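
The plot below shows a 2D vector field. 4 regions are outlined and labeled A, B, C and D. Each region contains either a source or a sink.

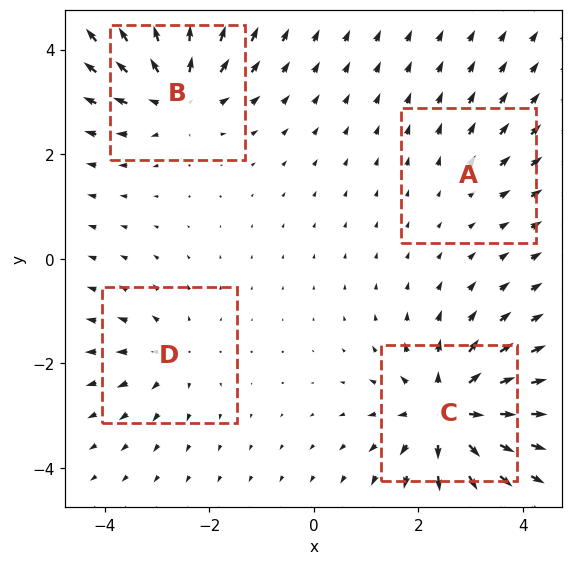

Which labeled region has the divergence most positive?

C

Divergence at each region's feature centre — A: about +2, B: about +6, C: about +7, D: about +3. Region C is most positive.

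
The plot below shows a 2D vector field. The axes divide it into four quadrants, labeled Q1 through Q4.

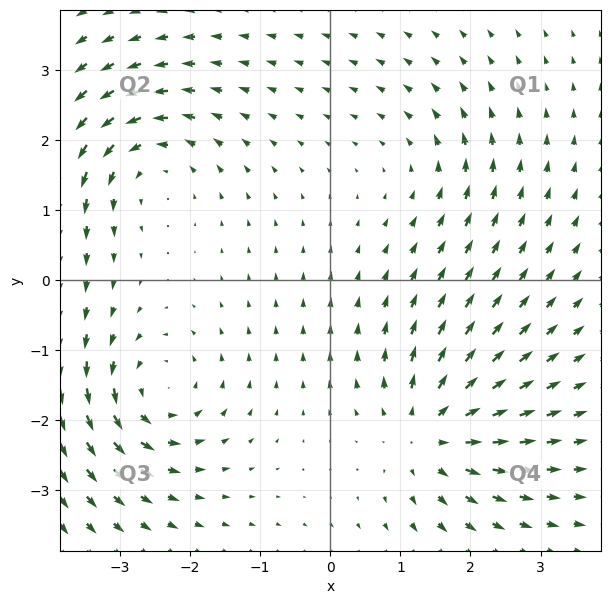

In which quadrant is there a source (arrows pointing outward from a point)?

Q4

The source sits at approximately (1.4, -2.2), which lies in quadrant Q4. The divergence there is about +5, positive as expected for a source.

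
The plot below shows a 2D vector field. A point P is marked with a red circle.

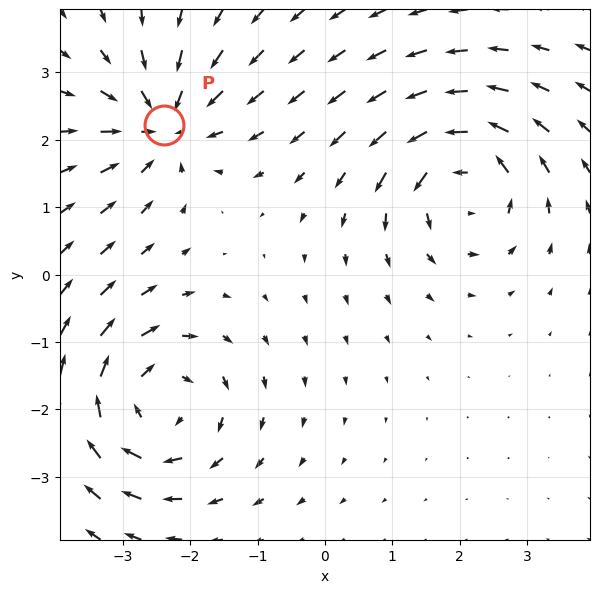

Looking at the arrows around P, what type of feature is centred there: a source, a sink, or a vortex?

sink

At P (-2.4, 2.2) the arrows converge inward. Divergence about -4, curl ≈0 — negative divergence with near-zero curl is a sink.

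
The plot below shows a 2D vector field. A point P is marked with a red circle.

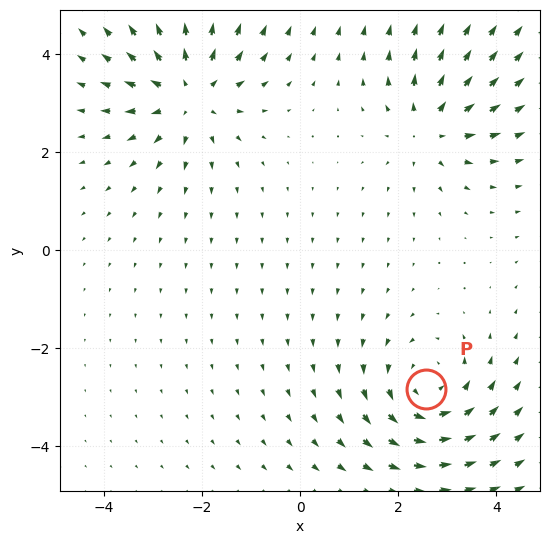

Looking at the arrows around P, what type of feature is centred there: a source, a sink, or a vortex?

At P (2.6, -2.8) the arrows circulate counterclockwise. Divergence ≈0, curl about +4 — near-zero divergence with nonzero curl is a vortex.

vortex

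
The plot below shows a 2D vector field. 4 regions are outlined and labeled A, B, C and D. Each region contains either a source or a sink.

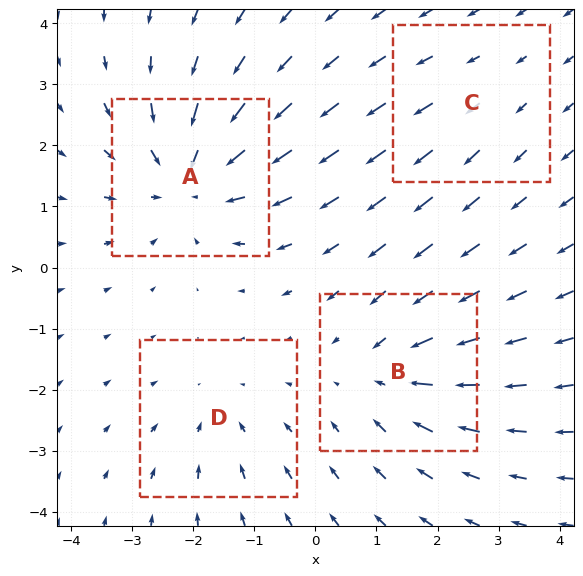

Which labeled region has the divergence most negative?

Divergence at each region's feature centre — A: about -6, B: about -5, C: about +2, D: about -3. Region A is most negative.

A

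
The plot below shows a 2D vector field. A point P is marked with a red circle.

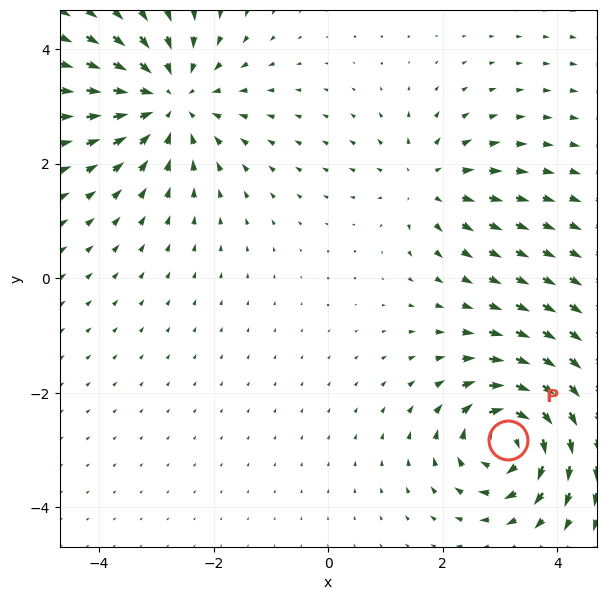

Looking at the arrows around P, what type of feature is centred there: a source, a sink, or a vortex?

vortex

At P (3.1, -2.8) the arrows circulate clockwise. Divergence ≈0, curl about -6 — near-zero divergence with nonzero curl is a vortex.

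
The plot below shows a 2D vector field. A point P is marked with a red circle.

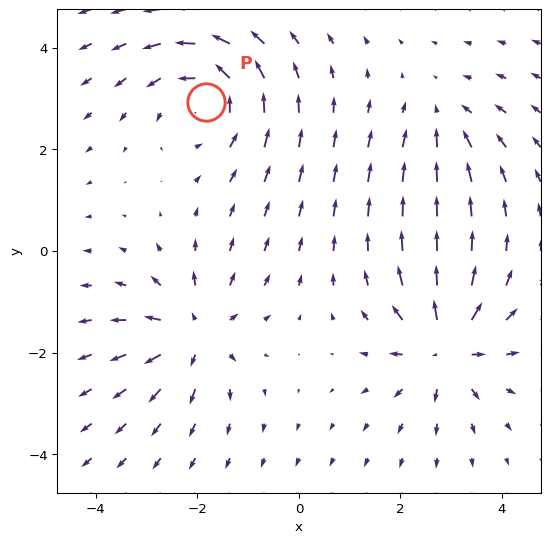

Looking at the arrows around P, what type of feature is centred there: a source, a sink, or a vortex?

vortex

At P (-1.8, 2.9) the arrows circulate counterclockwise. Divergence ≈0, curl about +5 — near-zero divergence with nonzero curl is a vortex.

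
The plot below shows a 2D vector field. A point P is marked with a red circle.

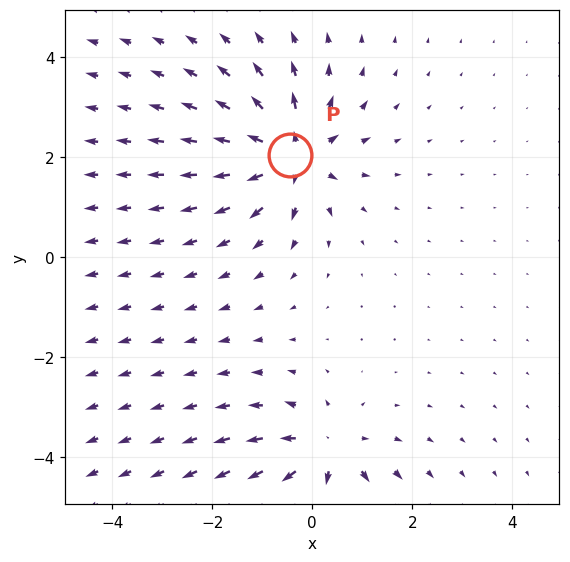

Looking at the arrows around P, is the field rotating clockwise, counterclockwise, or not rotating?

Near P at (-0.4, 2.0) the arrows show no circulation. The curl there is ≈0.

not rotating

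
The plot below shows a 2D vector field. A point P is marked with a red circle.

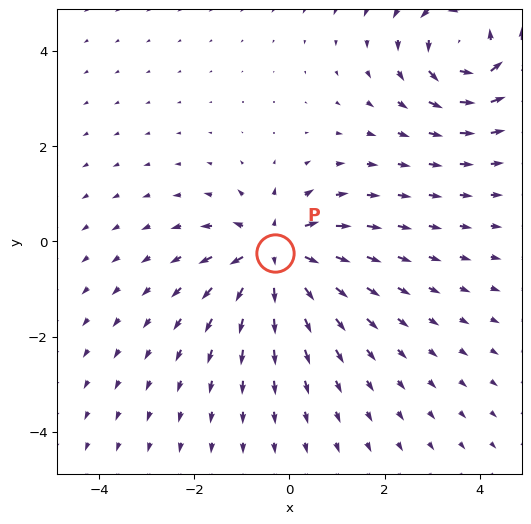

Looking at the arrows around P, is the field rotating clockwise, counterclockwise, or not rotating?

not rotating

Near P at (-0.3, -0.3) the arrows show no circulation. The curl there is ≈0.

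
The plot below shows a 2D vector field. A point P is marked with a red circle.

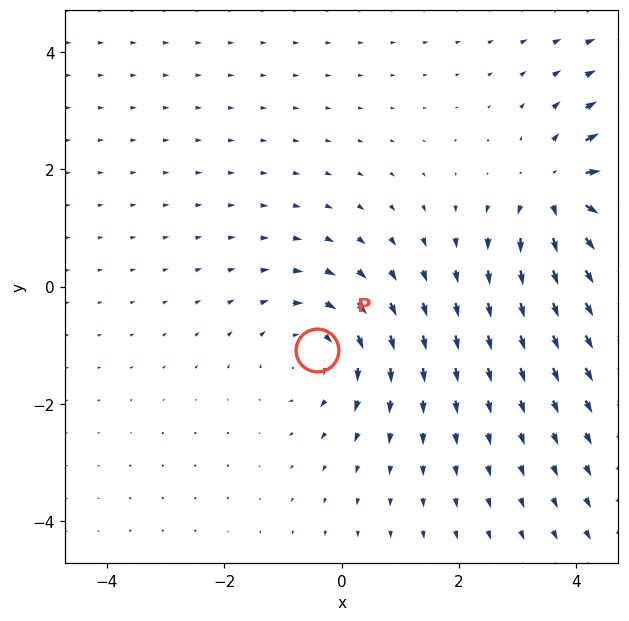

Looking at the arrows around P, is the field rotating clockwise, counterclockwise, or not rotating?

clockwise

Near P at (-0.4, -1.1) the arrows circulate clockwise. The curl (z-component) there is about -3; negative curl means clockwise rotation.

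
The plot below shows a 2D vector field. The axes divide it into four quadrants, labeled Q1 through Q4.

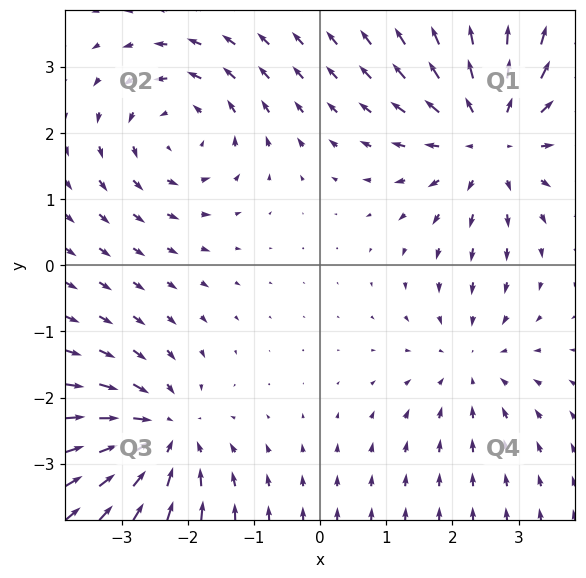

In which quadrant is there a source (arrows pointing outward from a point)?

Q1

The source sits at approximately (2.6, 1.9), which lies in quadrant Q1. The divergence there is about +4, positive as expected for a source.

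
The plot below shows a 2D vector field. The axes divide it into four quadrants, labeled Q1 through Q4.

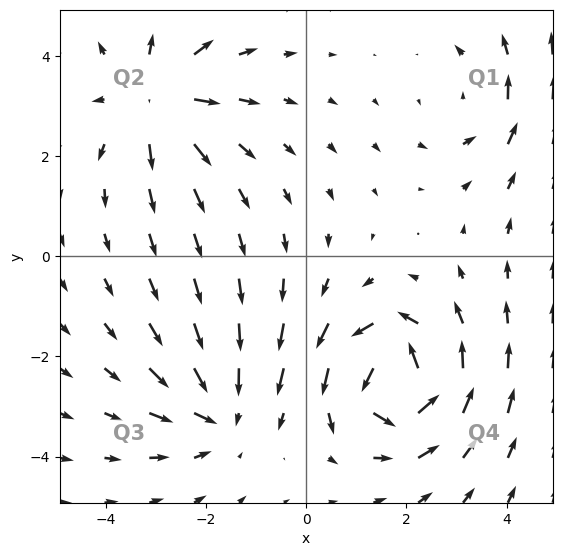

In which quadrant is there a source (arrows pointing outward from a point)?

The source sits at approximately (-3.0, 3.2), which lies in quadrant Q2. The divergence there is about +4, positive as expected for a source.

Q2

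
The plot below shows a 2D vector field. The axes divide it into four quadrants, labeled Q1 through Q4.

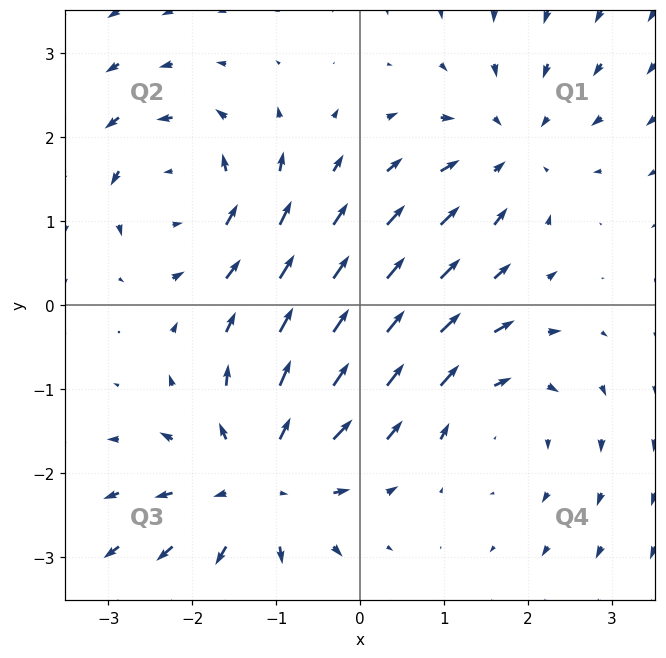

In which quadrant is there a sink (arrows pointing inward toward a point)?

The sink sits at approximately (1.8, 1.9), which lies in quadrant Q1. The divergence there is about -3, negative as expected for a sink.

Q1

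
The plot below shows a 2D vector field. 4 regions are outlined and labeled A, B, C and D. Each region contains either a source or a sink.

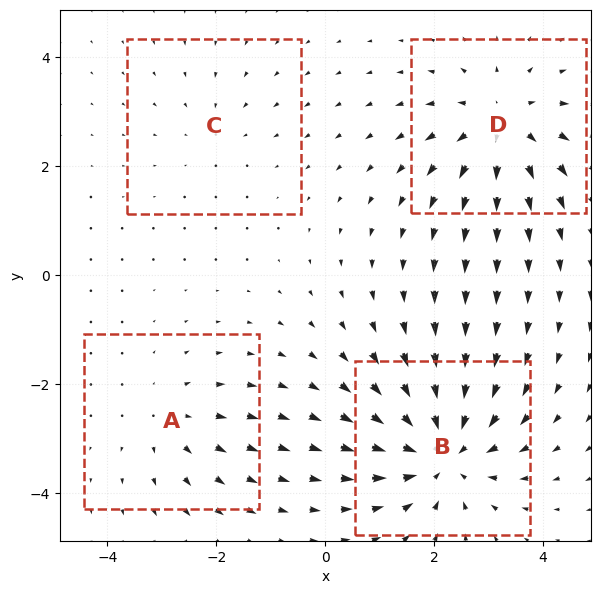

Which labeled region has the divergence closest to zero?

C

Divergence at each region's feature centre — A: about +3, B: about -6, C: about -2, D: about +5. Region C is closest to zero.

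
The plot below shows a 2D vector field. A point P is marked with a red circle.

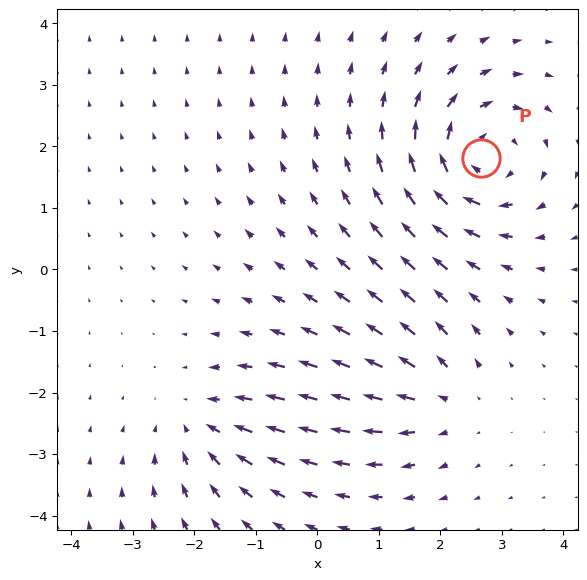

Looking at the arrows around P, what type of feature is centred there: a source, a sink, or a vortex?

vortex

At P (2.7, 1.8) the arrows circulate clockwise. Divergence ≈0, curl about -5 — near-zero divergence with nonzero curl is a vortex.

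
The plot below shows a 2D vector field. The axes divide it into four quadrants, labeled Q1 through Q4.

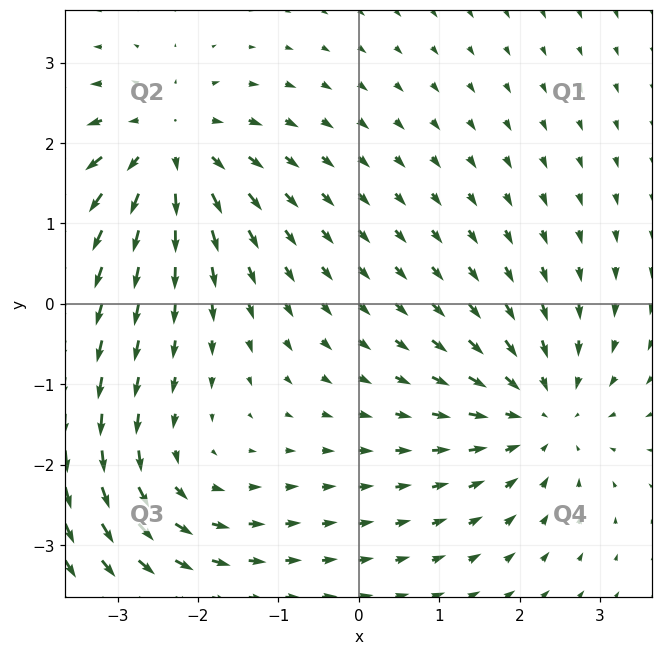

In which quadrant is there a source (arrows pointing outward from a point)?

Q2

The source sits at approximately (-2.4, 1.9), which lies in quadrant Q2. The divergence there is about +5, positive as expected for a source.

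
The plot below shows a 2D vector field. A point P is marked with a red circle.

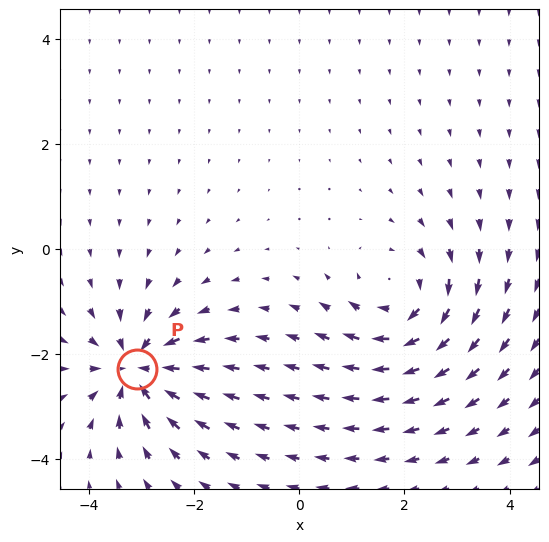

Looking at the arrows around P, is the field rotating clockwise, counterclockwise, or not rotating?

Near P at (-3.1, -2.3) the arrows show no circulation. The curl there is ≈0.

not rotating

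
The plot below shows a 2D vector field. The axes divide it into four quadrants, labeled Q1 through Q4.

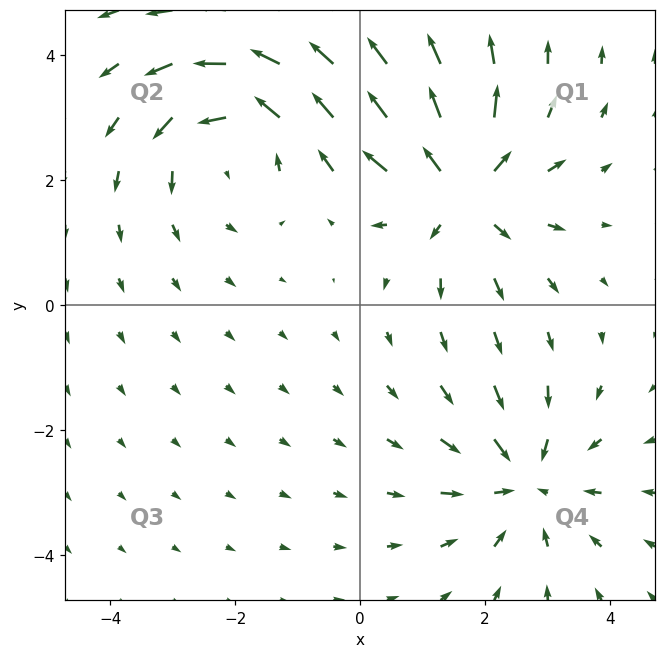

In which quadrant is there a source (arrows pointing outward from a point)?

The source sits at approximately (1.6, 1.8), which lies in quadrant Q1. The divergence there is about +5, positive as expected for a source.

Q1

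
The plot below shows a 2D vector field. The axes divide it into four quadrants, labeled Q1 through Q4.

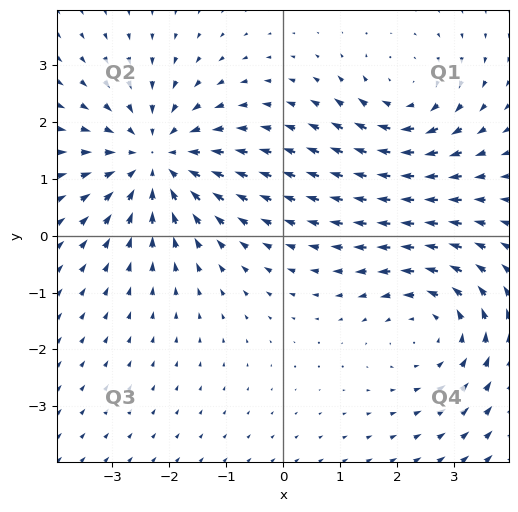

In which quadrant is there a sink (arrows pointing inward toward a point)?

Q2

The sink sits at approximately (-2.2, 1.4), which lies in quadrant Q2. The divergence there is about -4, negative as expected for a sink.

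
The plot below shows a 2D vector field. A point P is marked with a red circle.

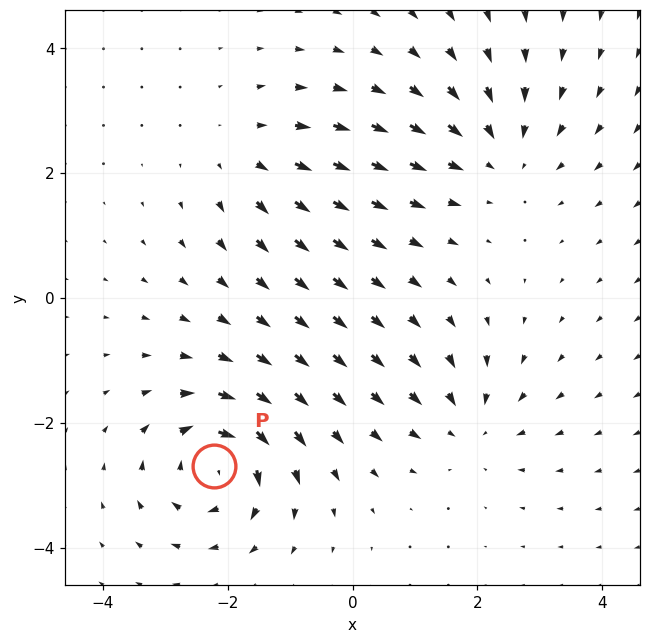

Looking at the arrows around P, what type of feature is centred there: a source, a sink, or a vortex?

At P (-2.2, -2.7) the arrows circulate clockwise. Divergence ≈0, curl about -5 — near-zero divergence with nonzero curl is a vortex.

vortex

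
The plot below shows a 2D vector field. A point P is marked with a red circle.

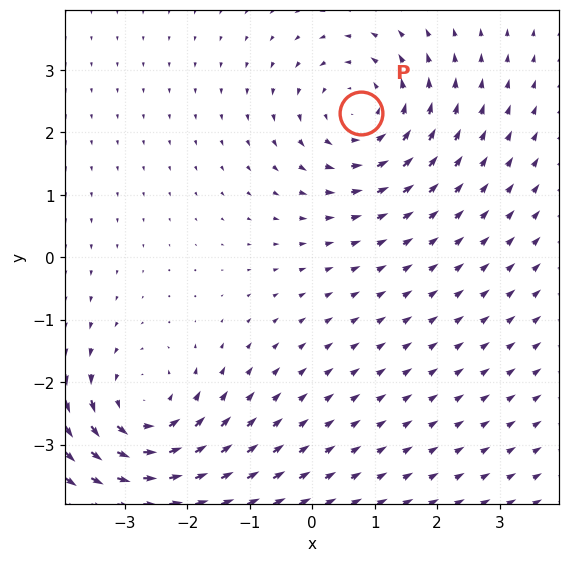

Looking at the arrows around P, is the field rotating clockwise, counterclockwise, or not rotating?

Near P at (0.8, 2.3) the arrows circulate counterclockwise. The curl (z-component) there is about +3; positive curl means counterclockwise rotation.

counterclockwise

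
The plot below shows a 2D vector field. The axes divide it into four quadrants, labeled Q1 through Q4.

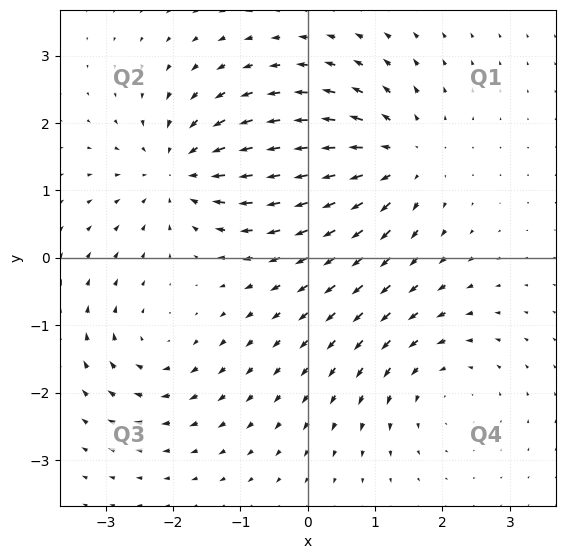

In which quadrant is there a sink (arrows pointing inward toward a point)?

The sink sits at approximately (-1.9, 1.3), which lies in quadrant Q2. The divergence there is about -6, negative as expected for a sink.

Q2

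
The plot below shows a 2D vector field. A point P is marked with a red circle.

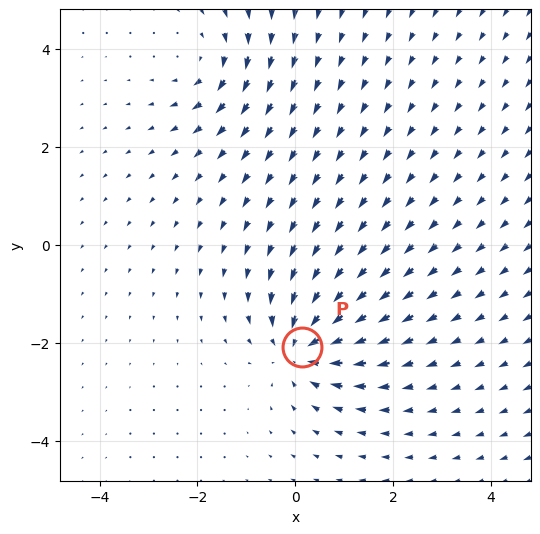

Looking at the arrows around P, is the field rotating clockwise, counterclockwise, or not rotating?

Near P at (0.1, -2.1) the arrows show no circulation. The curl there is ≈0.

not rotating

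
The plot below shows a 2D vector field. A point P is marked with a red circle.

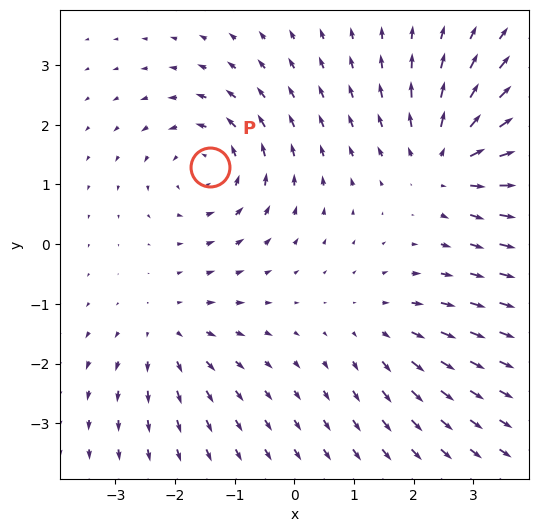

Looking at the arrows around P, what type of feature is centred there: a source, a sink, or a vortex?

vortex

At P (-1.4, 1.3) the arrows circulate counterclockwise. Divergence ≈0, curl about +5 — near-zero divergence with nonzero curl is a vortex.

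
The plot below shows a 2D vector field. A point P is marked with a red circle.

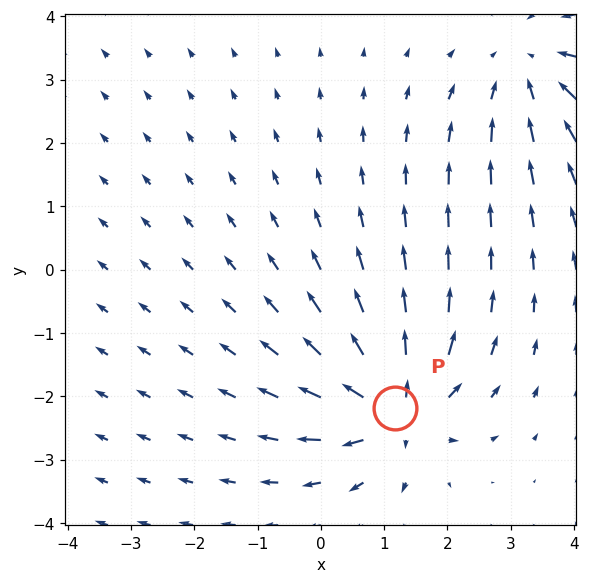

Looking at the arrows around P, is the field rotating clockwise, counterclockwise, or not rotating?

not rotating

Near P at (1.2, -2.2) the arrows show no circulation. The curl there is ≈0.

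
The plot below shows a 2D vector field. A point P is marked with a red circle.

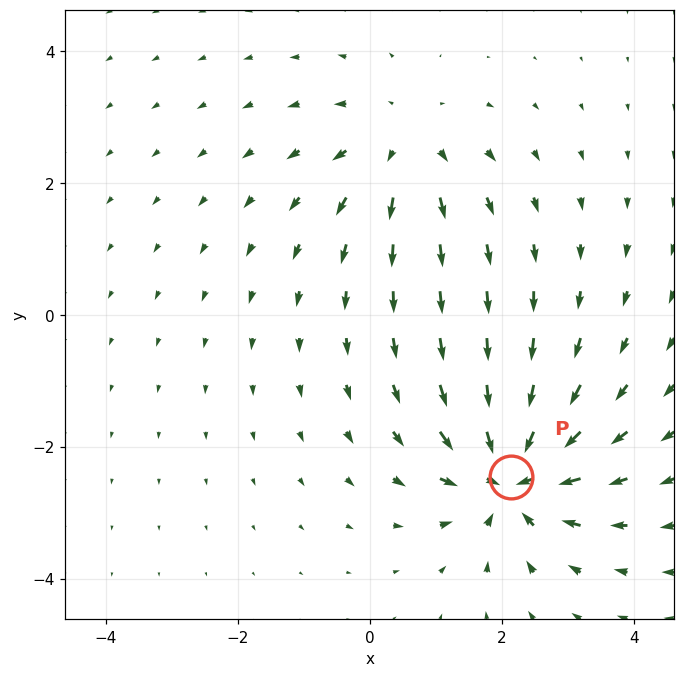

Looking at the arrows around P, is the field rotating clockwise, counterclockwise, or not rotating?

Near P at (2.1, -2.5) the arrows show no circulation. The curl there is ≈0.

not rotating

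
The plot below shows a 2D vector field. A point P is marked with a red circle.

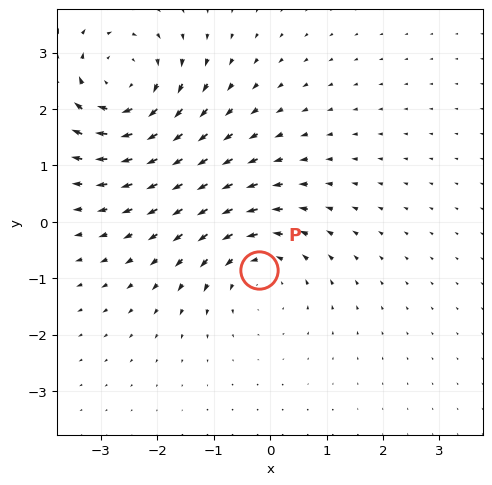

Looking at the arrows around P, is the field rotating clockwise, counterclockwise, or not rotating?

counterclockwise

Near P at (-0.2, -0.9) the arrows circulate counterclockwise. The curl (z-component) there is about +3; positive curl means counterclockwise rotation.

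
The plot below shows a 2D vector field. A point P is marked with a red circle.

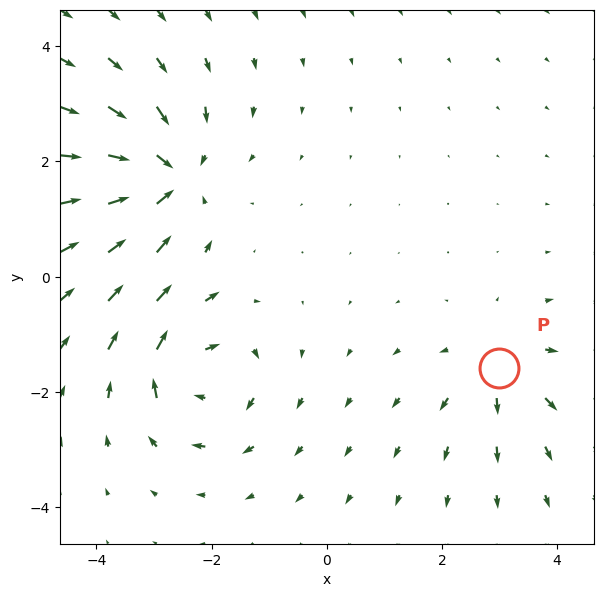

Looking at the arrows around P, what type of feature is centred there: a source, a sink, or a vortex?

At P (3.0, -1.6) the arrows spread outward. Divergence about +3, curl ≈0 — positive divergence with near-zero curl is a source.

source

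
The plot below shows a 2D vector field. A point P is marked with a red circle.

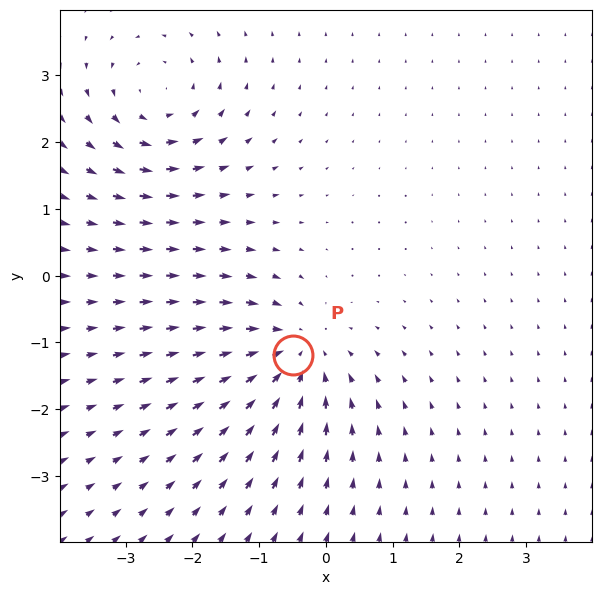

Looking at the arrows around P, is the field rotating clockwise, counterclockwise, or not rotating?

Near P at (-0.5, -1.2) the arrows show no circulation. The curl there is ≈0.

not rotating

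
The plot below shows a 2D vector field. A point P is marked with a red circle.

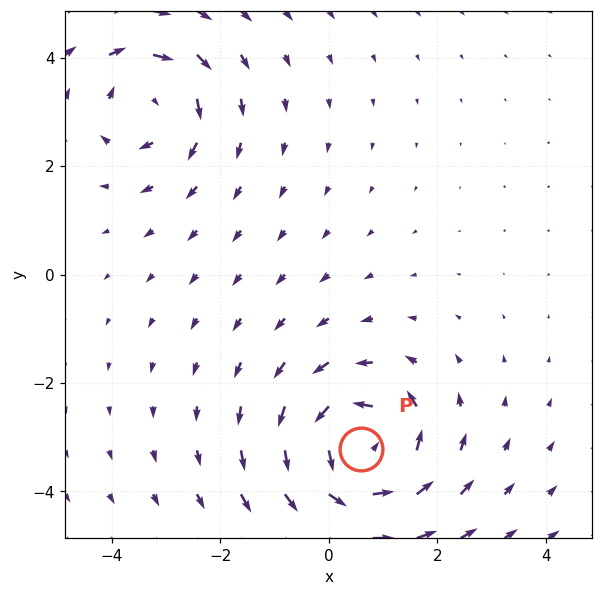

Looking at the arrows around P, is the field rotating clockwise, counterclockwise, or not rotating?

counterclockwise

Near P at (0.6, -3.2) the arrows circulate counterclockwise. The curl (z-component) there is about +5; positive curl means counterclockwise rotation.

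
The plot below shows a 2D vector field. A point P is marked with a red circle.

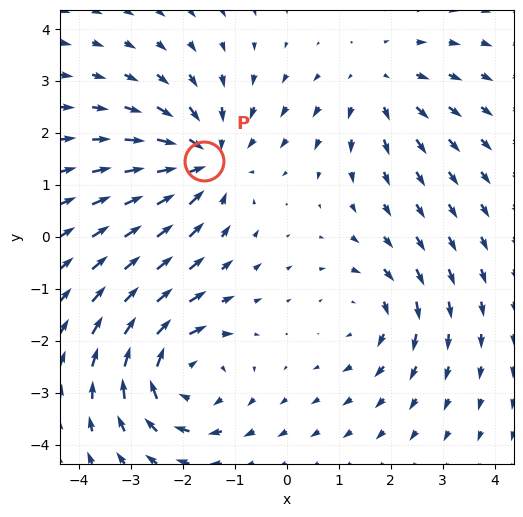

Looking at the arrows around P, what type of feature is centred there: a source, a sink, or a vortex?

At P (-1.6, 1.5) the arrows converge inward. Divergence about -5, curl ≈0 — negative divergence with near-zero curl is a sink.

sink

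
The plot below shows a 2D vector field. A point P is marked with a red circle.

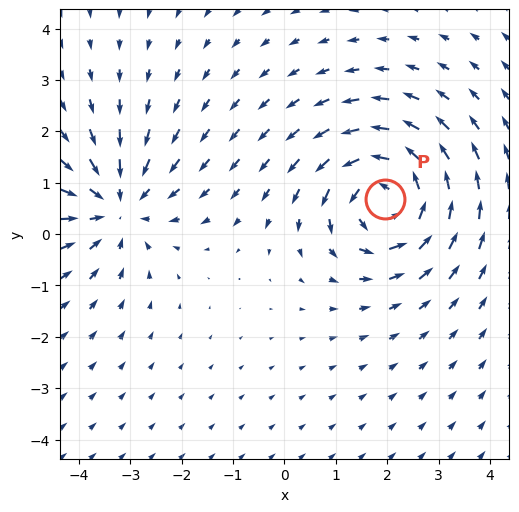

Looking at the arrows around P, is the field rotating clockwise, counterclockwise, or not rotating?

Near P at (2.0, 0.7) the arrows circulate counterclockwise. The curl (z-component) there is about +4; positive curl means counterclockwise rotation.

counterclockwise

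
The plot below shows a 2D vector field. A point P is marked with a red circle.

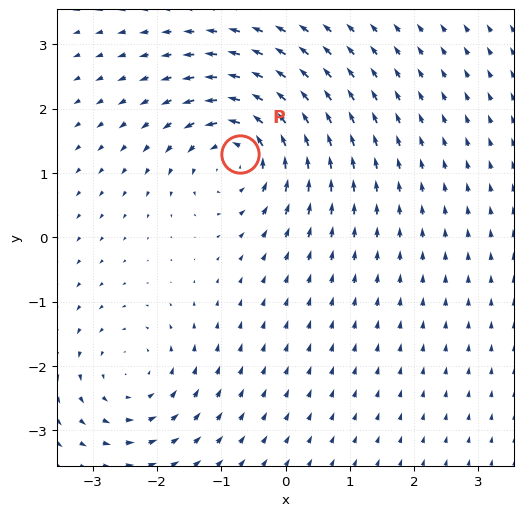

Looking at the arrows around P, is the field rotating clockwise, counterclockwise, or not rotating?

counterclockwise

Near P at (-0.7, 1.3) the arrows circulate counterclockwise. The curl (z-component) there is about +7; positive curl means counterclockwise rotation.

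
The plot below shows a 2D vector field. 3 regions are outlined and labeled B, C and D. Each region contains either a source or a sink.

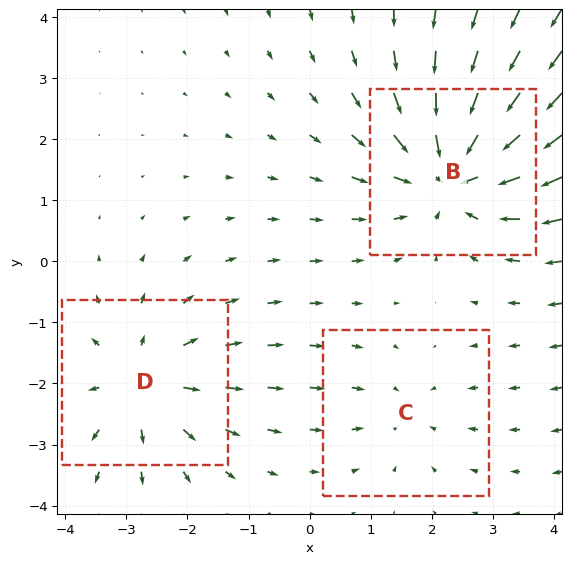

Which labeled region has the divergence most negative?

B

Divergence at each region's feature centre — B: about -4, C: about -2, D: about +3. Region B is most negative.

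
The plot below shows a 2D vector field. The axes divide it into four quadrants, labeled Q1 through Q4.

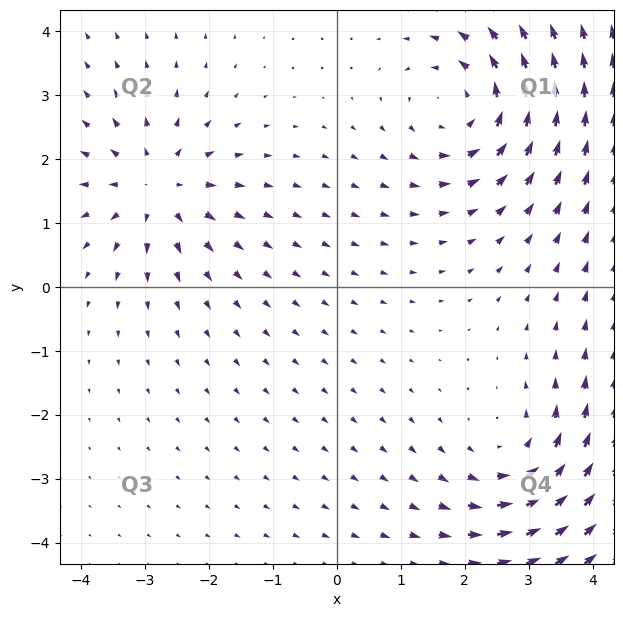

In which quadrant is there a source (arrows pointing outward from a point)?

Q2

The source sits at approximately (-2.8, 1.6), which lies in quadrant Q2. The divergence there is about +3, positive as expected for a source.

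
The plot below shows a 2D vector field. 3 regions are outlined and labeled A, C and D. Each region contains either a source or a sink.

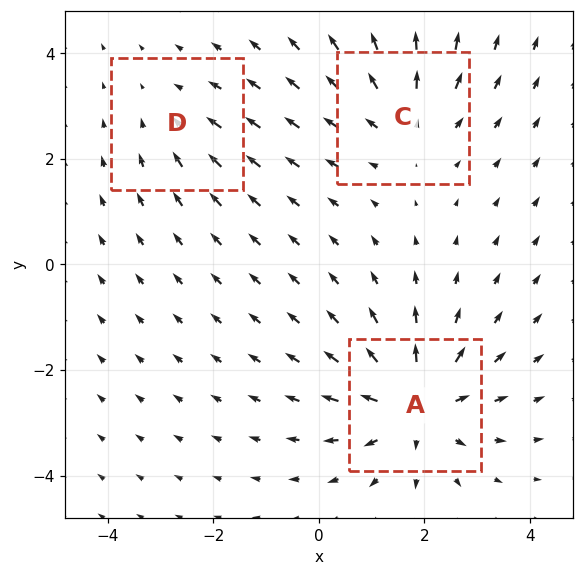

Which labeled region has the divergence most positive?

A

Divergence at each region's feature centre — A: about +4, C: about +3, D: about -2. Region A is most positive.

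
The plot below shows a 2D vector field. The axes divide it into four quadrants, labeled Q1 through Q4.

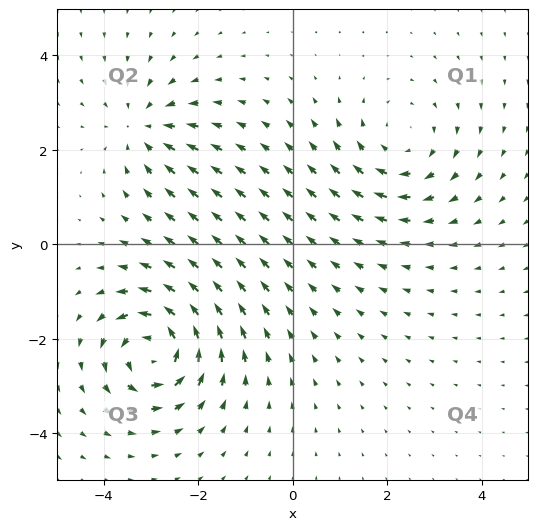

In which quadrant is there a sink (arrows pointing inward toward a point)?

The sink sits at approximately (-3.1, 2.5), which lies in quadrant Q2. The divergence there is about -4, negative as expected for a sink.

Q2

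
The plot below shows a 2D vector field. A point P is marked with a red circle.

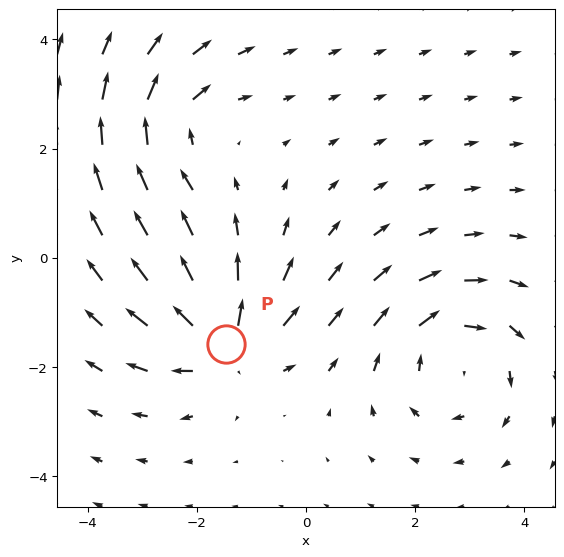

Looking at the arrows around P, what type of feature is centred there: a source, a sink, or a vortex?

At P (-1.5, -1.6) the arrows spread outward. Divergence about +5, curl ≈0 — positive divergence with near-zero curl is a source.

source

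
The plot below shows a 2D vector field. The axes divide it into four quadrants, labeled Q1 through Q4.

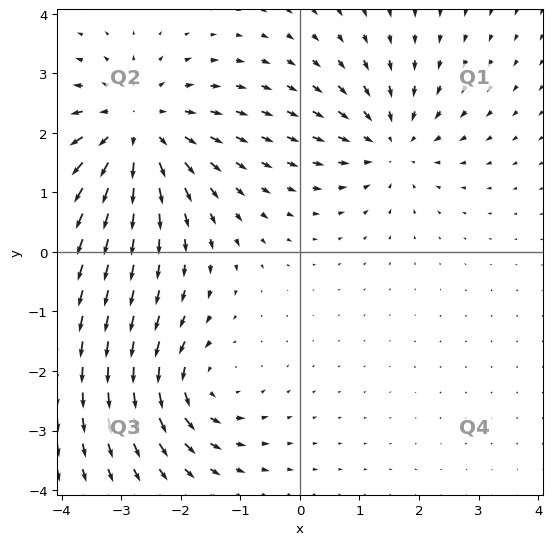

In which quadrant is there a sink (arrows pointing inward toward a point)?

Q1

The sink sits at approximately (1.5, 1.8), which lies in quadrant Q1. The divergence there is about -3, negative as expected for a sink.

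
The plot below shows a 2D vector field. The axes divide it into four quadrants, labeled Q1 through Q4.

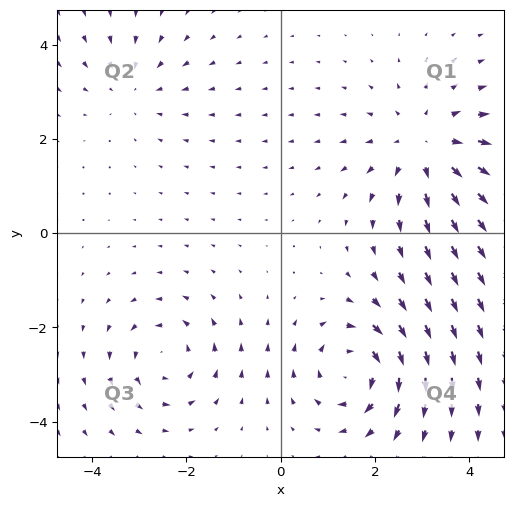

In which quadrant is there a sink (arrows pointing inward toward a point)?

Q2

The sink sits at approximately (-3.1, 3.1), which lies in quadrant Q2. The divergence there is about -2, negative as expected for a sink.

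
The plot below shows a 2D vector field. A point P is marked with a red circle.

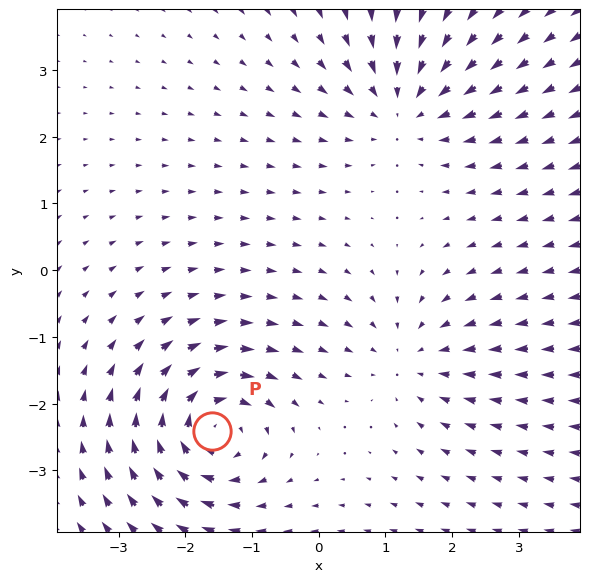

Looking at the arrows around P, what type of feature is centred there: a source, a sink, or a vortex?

At P (-1.6, -2.4) the arrows circulate clockwise. Divergence ≈0, curl about -6 — near-zero divergence with nonzero curl is a vortex.

vortex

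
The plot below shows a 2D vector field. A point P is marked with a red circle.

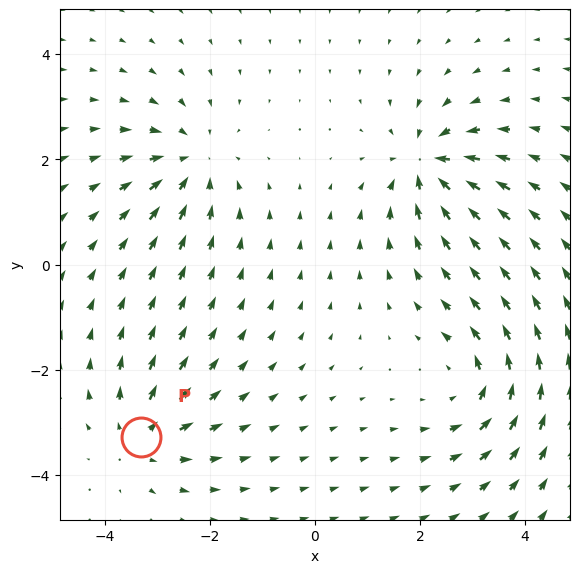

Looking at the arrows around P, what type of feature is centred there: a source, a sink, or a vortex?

source

At P (-3.3, -3.3) the arrows spread outward. Divergence about +3, curl ≈0 — positive divergence with near-zero curl is a source.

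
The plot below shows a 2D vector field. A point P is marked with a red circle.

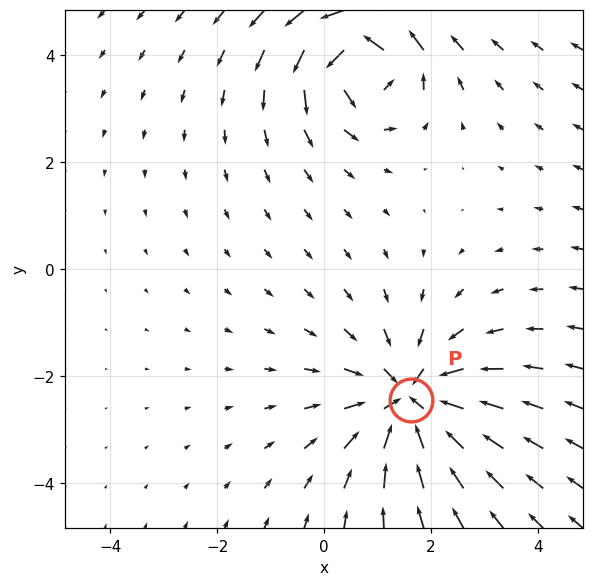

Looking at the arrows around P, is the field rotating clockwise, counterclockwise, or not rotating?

Near P at (1.6, -2.5) the arrows show no circulation. The curl there is ≈0.

not rotating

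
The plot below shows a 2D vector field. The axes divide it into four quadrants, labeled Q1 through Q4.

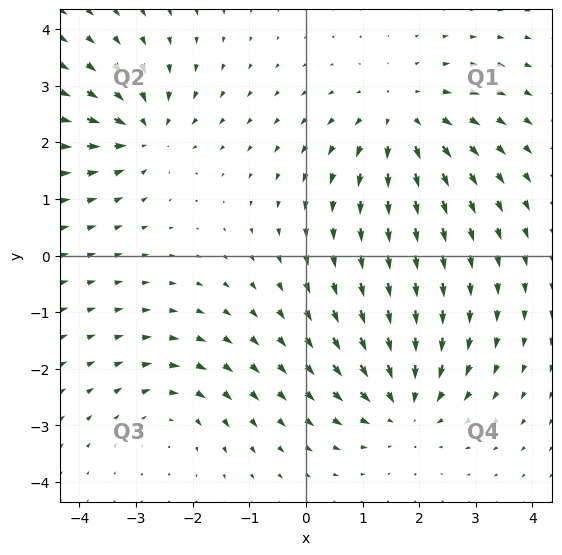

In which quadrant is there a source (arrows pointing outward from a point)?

The source sits at approximately (1.7, 2.4), which lies in quadrant Q1. The divergence there is about +4, positive as expected for a source.

Q1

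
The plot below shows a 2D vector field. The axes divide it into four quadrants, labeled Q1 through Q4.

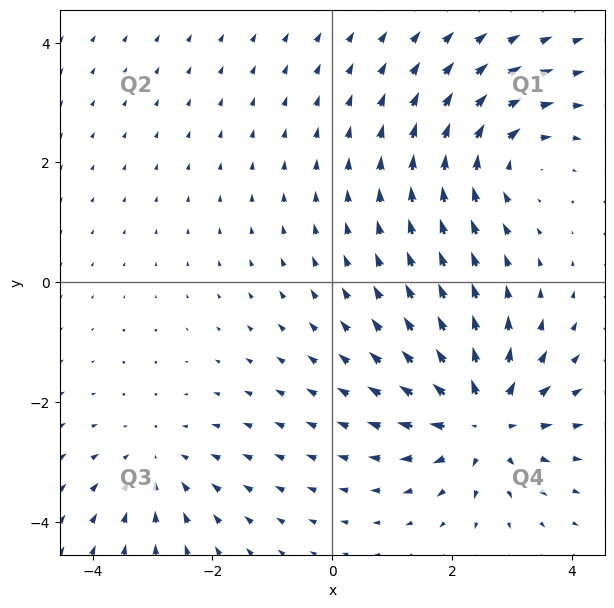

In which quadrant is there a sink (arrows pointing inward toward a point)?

The sink sits at approximately (-2.9, -3.1), which lies in quadrant Q3. The divergence there is about -3, negative as expected for a sink.

Q3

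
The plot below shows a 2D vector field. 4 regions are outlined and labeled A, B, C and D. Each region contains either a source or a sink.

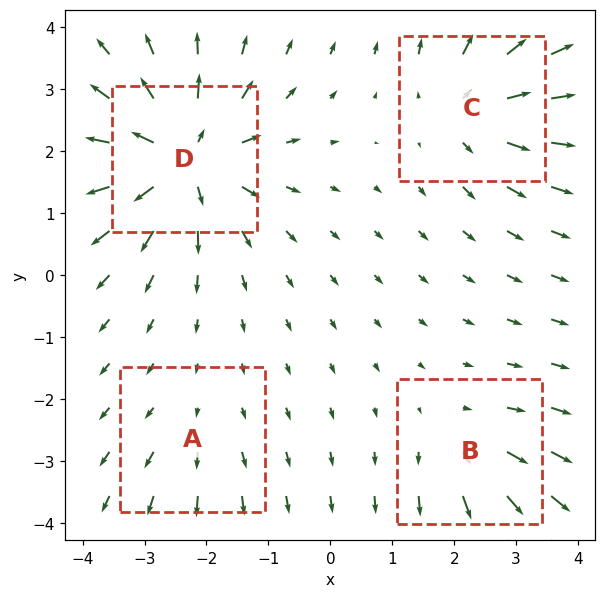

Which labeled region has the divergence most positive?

Divergence at each region's feature centre — A: about +2, B: about +4, C: about +5, D: about +9. Region D is most positive.

D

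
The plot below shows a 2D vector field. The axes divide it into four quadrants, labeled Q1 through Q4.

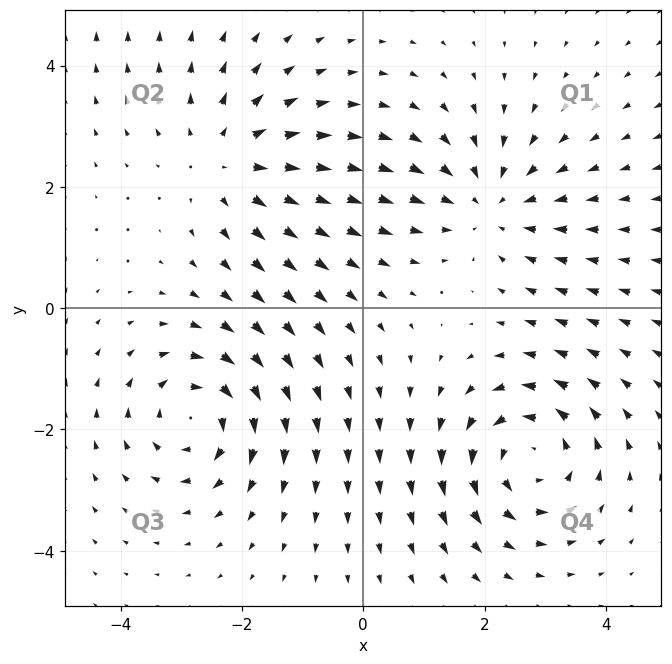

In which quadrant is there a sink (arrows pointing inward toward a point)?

Q1

The sink sits at approximately (2.1, 1.7), which lies in quadrant Q1. The divergence there is about -3, negative as expected for a sink.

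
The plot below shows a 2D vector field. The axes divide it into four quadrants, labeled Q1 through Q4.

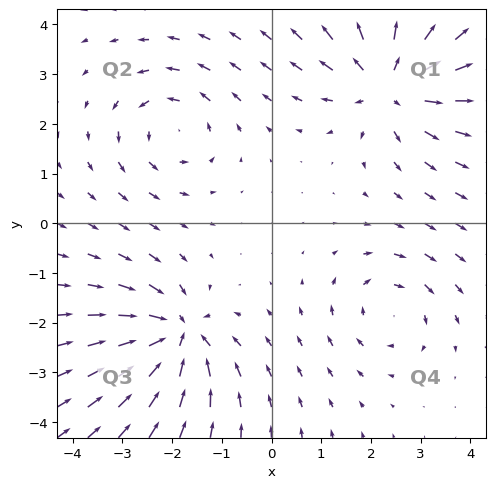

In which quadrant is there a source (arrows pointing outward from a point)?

The source sits at approximately (2.4, 2.8), which lies in quadrant Q1. The divergence there is about +5, positive as expected for a source.

Q1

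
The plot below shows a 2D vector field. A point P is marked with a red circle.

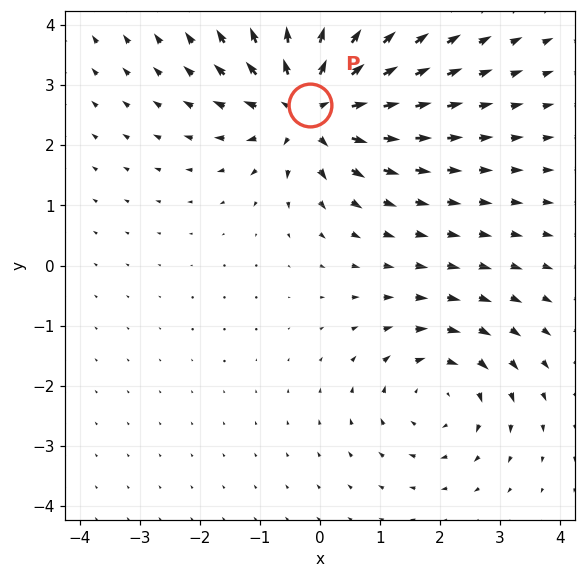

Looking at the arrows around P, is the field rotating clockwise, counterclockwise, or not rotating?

not rotating

Near P at (-0.2, 2.7) the arrows show no circulation. The curl there is ≈0.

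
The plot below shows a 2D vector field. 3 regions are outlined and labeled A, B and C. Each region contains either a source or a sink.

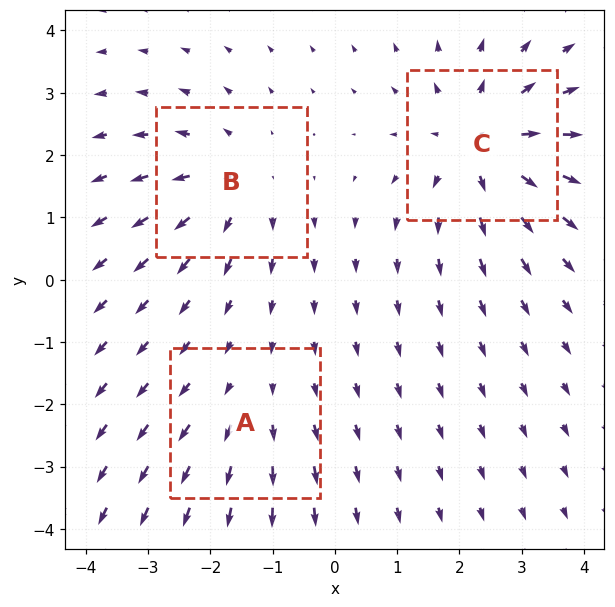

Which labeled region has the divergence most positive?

Divergence at each region's feature centre — A: about +2, B: about +3, C: about +4. Region C is most positive.

C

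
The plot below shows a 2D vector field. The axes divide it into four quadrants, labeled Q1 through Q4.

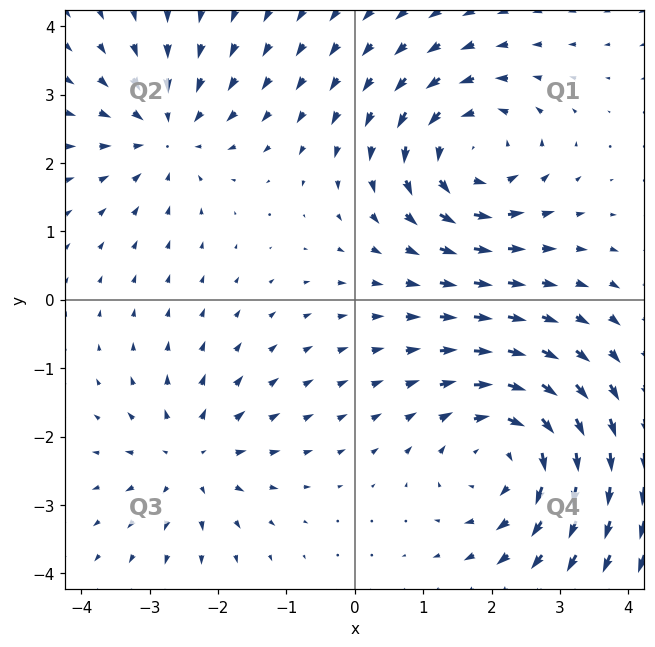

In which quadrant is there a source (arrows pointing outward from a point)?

Q3

The source sits at approximately (-2.4, -2.3), which lies in quadrant Q3. The divergence there is about +3, positive as expected for a source.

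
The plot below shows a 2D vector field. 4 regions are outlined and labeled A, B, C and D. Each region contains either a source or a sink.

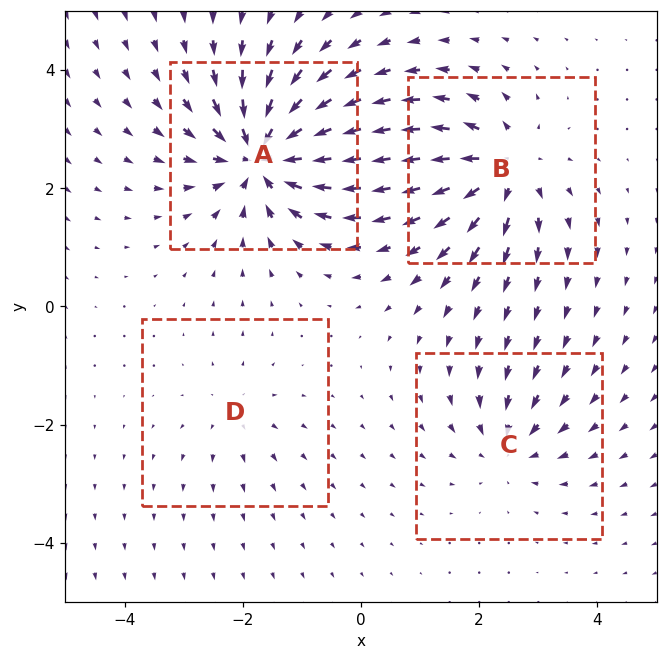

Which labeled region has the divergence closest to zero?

Divergence at each region's feature centre — A: about -8, B: about +6, C: about -4, D: about +3. Region D is closest to zero.

D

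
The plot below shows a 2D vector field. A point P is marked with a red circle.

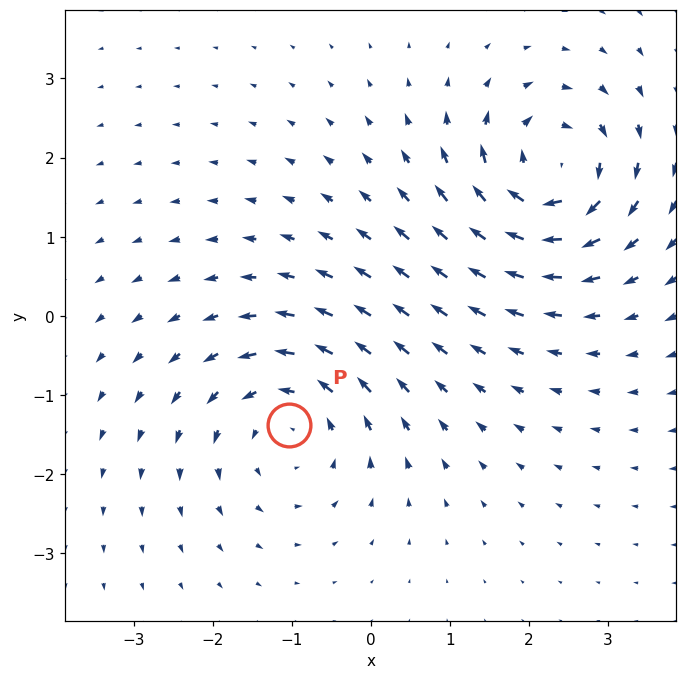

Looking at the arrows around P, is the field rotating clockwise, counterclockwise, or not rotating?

Near P at (-1.0, -1.4) the arrows circulate counterclockwise. The curl (z-component) there is about +4; positive curl means counterclockwise rotation.

counterclockwise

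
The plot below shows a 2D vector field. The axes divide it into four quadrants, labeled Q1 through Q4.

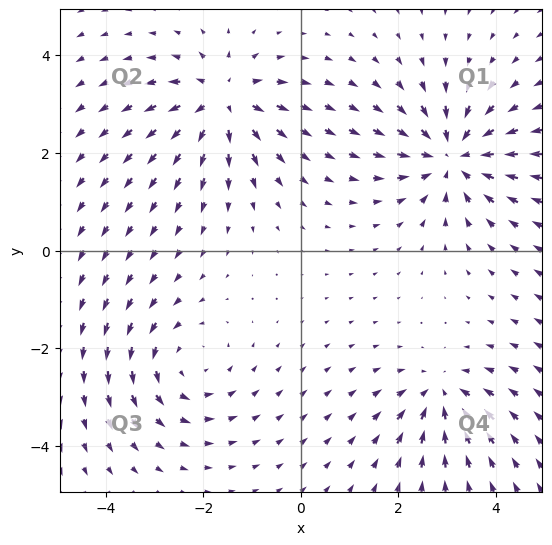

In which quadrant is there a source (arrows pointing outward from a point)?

Q2

The source sits at approximately (-1.6, 3.1), which lies in quadrant Q2. The divergence there is about +5, positive as expected for a source.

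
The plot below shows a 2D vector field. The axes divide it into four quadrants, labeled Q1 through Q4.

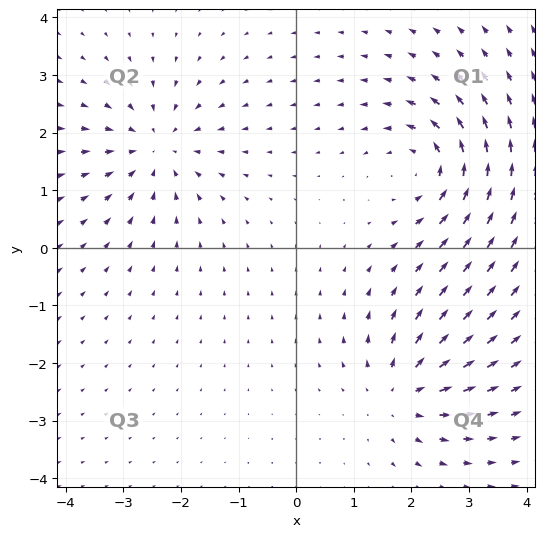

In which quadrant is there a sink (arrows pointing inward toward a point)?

Q2

The sink sits at approximately (-2.4, 1.7), which lies in quadrant Q2. The divergence there is about -3, negative as expected for a sink.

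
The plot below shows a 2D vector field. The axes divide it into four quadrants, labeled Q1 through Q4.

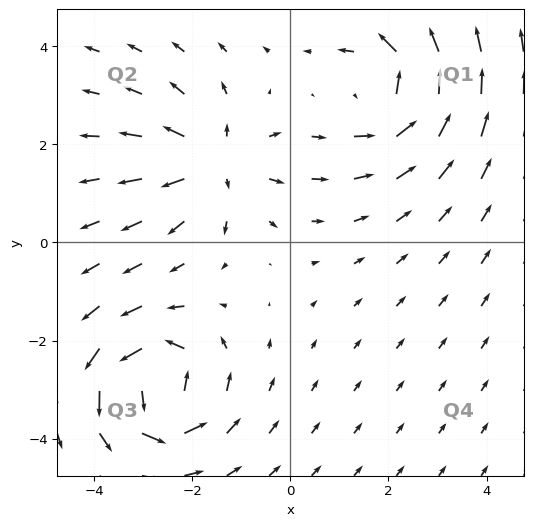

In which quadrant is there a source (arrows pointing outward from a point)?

The source sits at approximately (-1.5, 1.6), which lies in quadrant Q2. The divergence there is about +3, positive as expected for a source.

Q2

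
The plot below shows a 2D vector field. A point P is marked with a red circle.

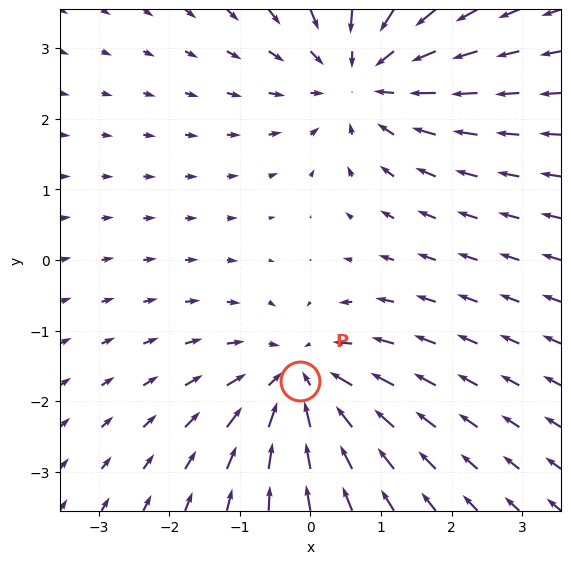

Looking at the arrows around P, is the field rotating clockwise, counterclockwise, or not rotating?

Near P at (-0.1, -1.7) the arrows show no circulation. The curl there is ≈0.

not rotating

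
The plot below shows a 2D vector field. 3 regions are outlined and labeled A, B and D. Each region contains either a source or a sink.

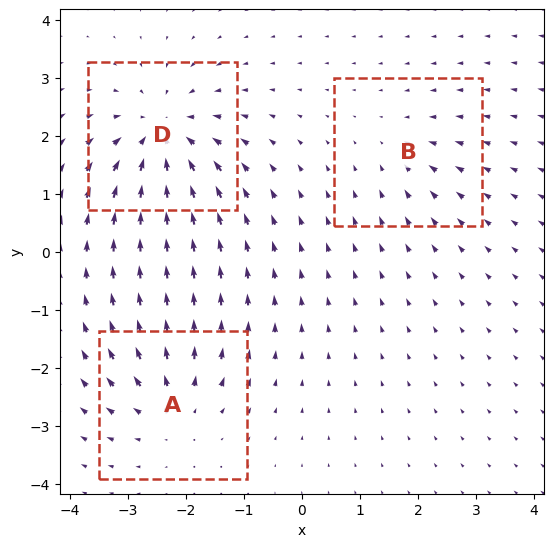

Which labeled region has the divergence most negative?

D

Divergence at each region's feature centre — A: about +4, B: about -2, D: about -5. Region D is most negative.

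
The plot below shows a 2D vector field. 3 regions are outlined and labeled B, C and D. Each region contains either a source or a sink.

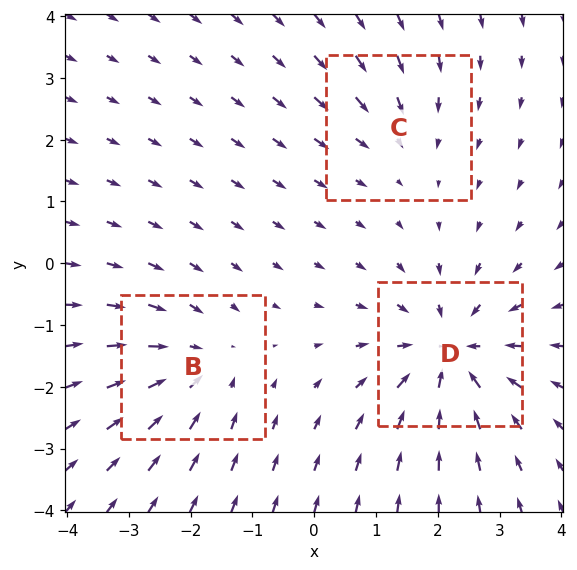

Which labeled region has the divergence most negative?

Divergence at each region's feature centre — B: about -3, C: about -2, D: about -5. Region D is most negative.

D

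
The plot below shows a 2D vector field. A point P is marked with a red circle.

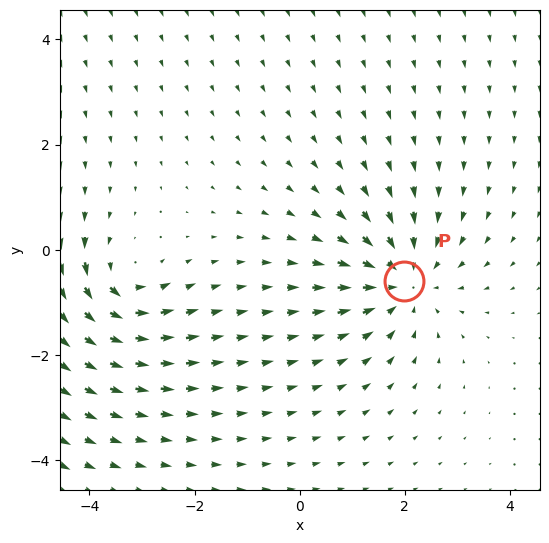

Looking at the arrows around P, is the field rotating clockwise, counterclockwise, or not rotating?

Near P at (2.0, -0.6) the arrows show no circulation. The curl there is ≈0.

not rotating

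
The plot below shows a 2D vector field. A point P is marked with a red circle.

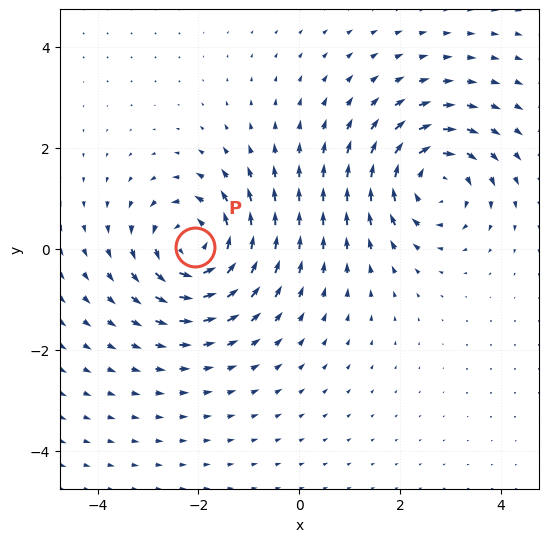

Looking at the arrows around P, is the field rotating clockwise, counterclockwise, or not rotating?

counterclockwise

Near P at (-2.1, 0.0) the arrows circulate counterclockwise. The curl (z-component) there is about +6; positive curl means counterclockwise rotation.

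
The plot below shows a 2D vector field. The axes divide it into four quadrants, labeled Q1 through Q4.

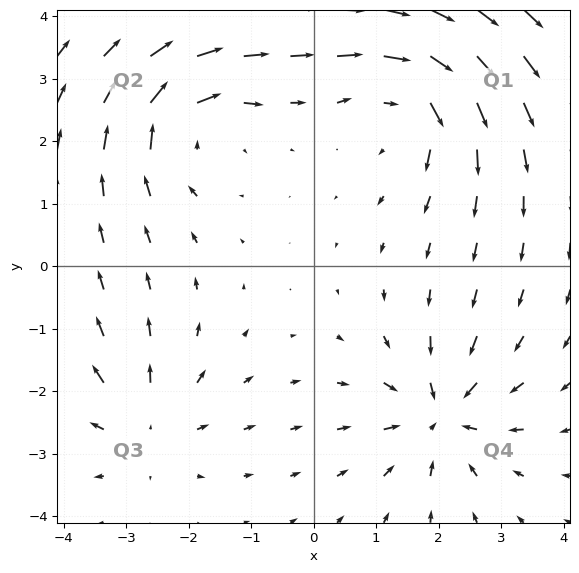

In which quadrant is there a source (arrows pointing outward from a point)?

Q3

The source sits at approximately (-2.7, -2.5), which lies in quadrant Q3. The divergence there is about +4, positive as expected for a source.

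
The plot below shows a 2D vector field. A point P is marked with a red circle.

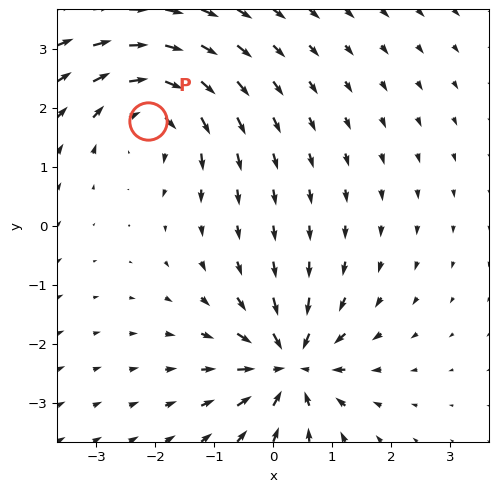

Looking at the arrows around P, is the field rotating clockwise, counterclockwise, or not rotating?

Near P at (-2.1, 1.8) the arrows circulate clockwise. The curl (z-component) there is about -5; negative curl means clockwise rotation.

clockwise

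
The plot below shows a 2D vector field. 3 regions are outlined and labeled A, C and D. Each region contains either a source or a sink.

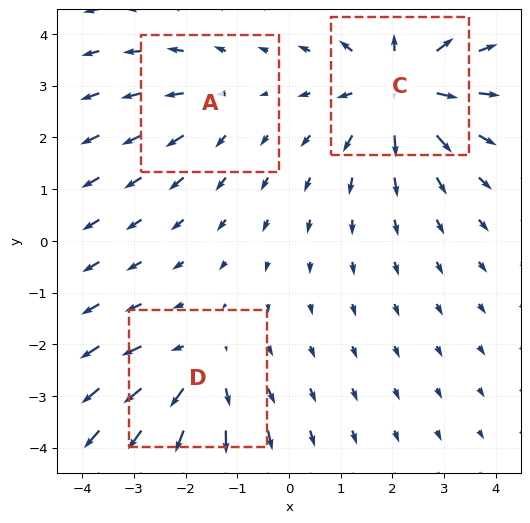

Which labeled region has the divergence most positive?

C

Divergence at each region's feature centre — A: about +2, C: about +4, D: about +3. Region C is most positive.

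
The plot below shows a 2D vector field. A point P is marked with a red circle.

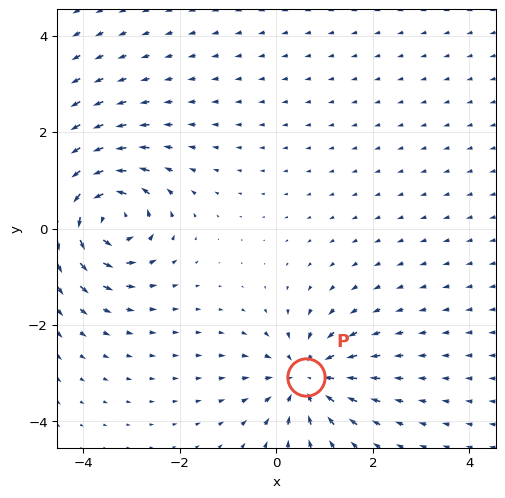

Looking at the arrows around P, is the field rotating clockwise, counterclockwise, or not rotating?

not rotating

Near P at (0.6, -3.1) the arrows show no circulation. The curl there is ≈0.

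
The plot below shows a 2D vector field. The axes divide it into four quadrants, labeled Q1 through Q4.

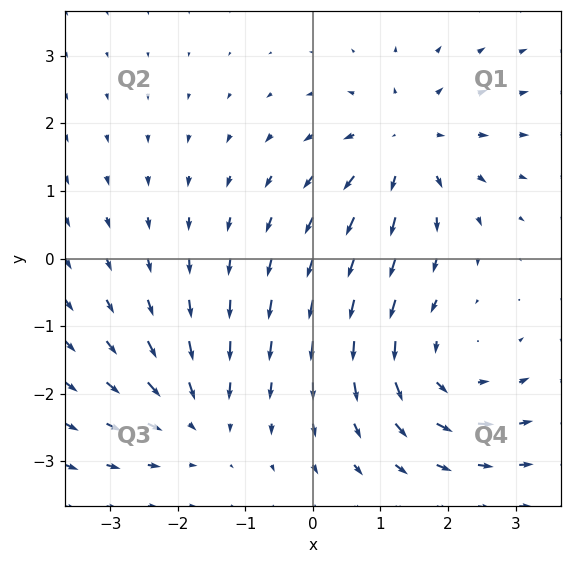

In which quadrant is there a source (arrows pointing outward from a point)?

Q1

The source sits at approximately (1.4, 1.7), which lies in quadrant Q1. The divergence there is about +4, positive as expected for a source.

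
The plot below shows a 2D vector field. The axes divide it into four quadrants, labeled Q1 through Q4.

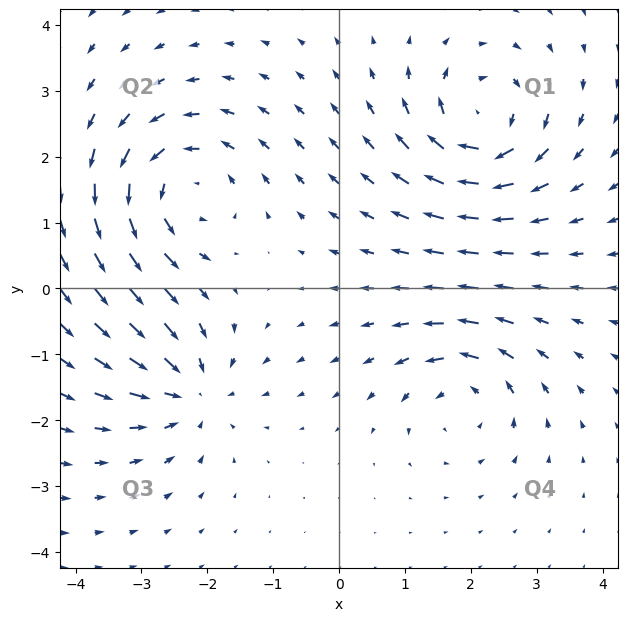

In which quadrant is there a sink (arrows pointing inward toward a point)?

The sink sits at approximately (-2.3, -1.6), which lies in quadrant Q3. The divergence there is about -4, negative as expected for a sink.

Q3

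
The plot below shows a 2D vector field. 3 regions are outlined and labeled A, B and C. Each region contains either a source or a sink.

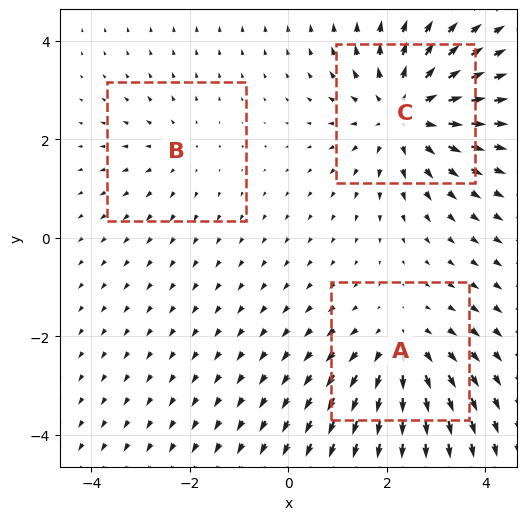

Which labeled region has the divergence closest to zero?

B

Divergence at each region's feature centre — A: about +3, B: about +2, C: about +4. Region B is closest to zero.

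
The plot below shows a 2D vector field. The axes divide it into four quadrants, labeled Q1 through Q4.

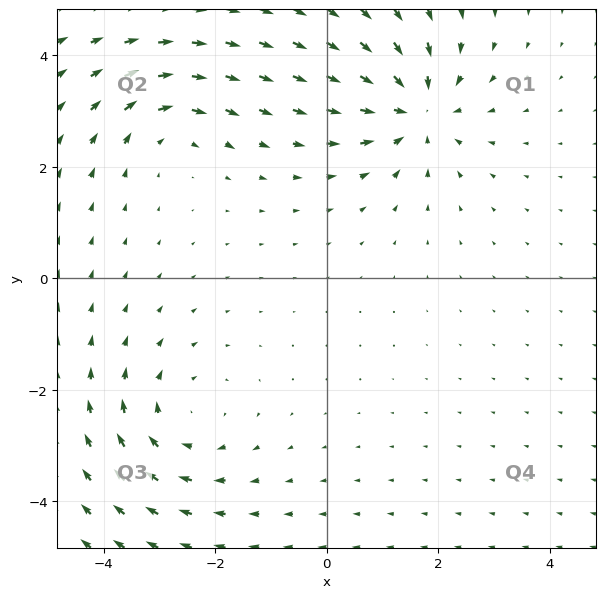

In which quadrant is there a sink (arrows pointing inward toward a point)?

Q1

The sink sits at approximately (1.6, 3.0), which lies in quadrant Q1. The divergence there is about -5, negative as expected for a sink.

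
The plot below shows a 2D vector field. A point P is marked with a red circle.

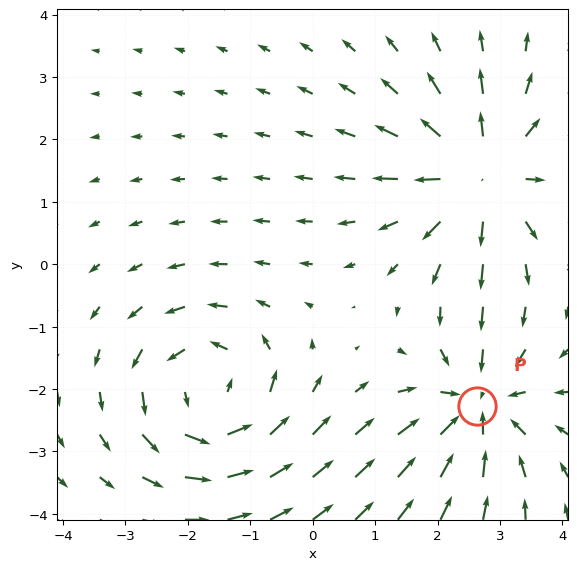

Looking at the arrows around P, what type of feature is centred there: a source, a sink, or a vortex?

sink

At P (2.6, -2.3) the arrows converge inward. Divergence about -4, curl ≈0 — negative divergence with near-zero curl is a sink.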